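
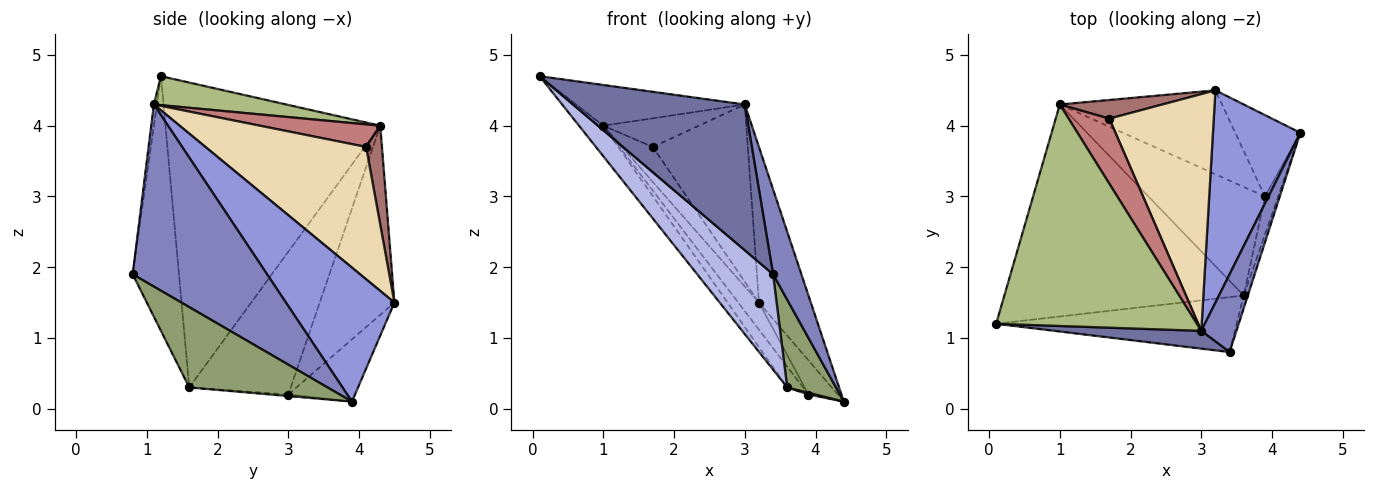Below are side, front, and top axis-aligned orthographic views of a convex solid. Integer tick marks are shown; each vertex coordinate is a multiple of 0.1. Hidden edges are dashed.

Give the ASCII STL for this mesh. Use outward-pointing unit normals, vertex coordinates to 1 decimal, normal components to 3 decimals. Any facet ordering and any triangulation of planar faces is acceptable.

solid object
 facet normal -0.018 -0.992 0.121
  outer loop
   vertex 3.0 1.1 4.3
   vertex 0.1 1.2 4.7
   vertex 3.4 0.8 1.9
  endloop
 endfacet
 facet normal 0.962 -0.202 0.186
  outer loop
   vertex 3.0 1.1 4.3
   vertex 3.4 0.8 1.9
   vertex 4.4 3.9 0.1
  endloop
 endfacet
 facet normal 0.778 0.372 0.507
  outer loop
   vertex 3.0 1.1 4.3
   vertex 4.4 3.9 0.1
   vertex 3.2 4.5 1.5
  endloop
 endfacet
 facet normal -0.467 -0.766 -0.441
  outer loop
   vertex 3.6 1.6 0.3
   vertex 3.4 0.8 1.9
   vertex 0.1 1.2 4.7
  endloop
 endfacet
 facet normal 0.942 -0.332 -0.048
  outer loop
   vertex 3.6 1.6 0.3
   vertex 4.4 3.9 0.1
   vertex 3.4 0.8 1.9
  endloop
 endfacet
 facet normal 0.140 0.179 0.974
  outer loop
   vertex 1.0 4.3 4.0
   vertex 0.1 1.2 4.7
   vertex 3.0 1.1 4.3
  endloop
 endfacet
 facet normal -0.783 0.089 -0.615
  outer loop
   vertex 1.0 4.3 4.0
   vertex 3.6 1.6 0.3
   vertex 0.1 1.2 4.7
  endloop
 endfacet
 facet normal -0.661 0.291 -0.691
  outer loop
   vertex 3.9 3.0 0.2
   vertex 3.2 4.5 1.5
   vertex 4.4 3.9 0.1
  endloop
 endfacet
 facet normal -0.115 -0.046 -0.992
  outer loop
   vertex 3.9 3.0 0.2
   vertex 4.4 3.9 0.1
   vertex 3.6 1.6 0.3
  endloop
 endfacet
 facet normal -0.743 0.206 -0.637
  outer loop
   vertex 3.9 3.0 0.2
   vertex 1.0 4.3 4.0
   vertex 3.2 4.5 1.5
  endloop
 endfacet
 facet normal -0.769 0.120 -0.628
  outer loop
   vertex 3.9 3.0 0.2
   vertex 3.6 1.6 0.3
   vertex 1.0 4.3 4.0
  endloop
 endfacet
 facet normal 0.712 0.421 0.562
  outer loop
   vertex 1.7 4.1 3.7
   vertex 3.0 1.1 4.3
   vertex 3.2 4.5 1.5
  endloop
 endfacet
 facet normal 0.413 0.804 0.428
  outer loop
   vertex 1.7 4.1 3.7
   vertex 3.2 4.5 1.5
   vertex 1.0 4.3 4.0
  endloop
 endfacet
 facet normal 0.452 0.359 0.816
  outer loop
   vertex 1.7 4.1 3.7
   vertex 1.0 4.3 4.0
   vertex 3.0 1.1 4.3
  endloop
 endfacet
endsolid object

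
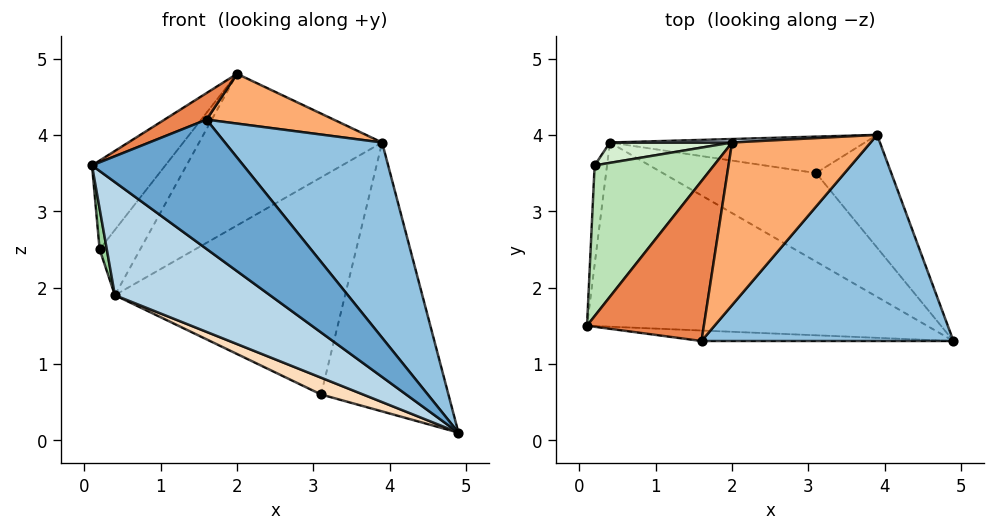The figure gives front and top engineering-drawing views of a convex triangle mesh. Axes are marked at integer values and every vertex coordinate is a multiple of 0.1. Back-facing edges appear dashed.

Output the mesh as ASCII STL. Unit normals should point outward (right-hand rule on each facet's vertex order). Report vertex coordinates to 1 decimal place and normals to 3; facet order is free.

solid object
 facet normal -0.100 -0.992 -0.081
  outer loop
   vertex 1.6 1.3 4.2
   vertex 0.1 1.5 3.6
   vertex 4.9 1.3 0.1
  endloop
 endfacet
 facet normal 0.670 -0.511 0.539
  outer loop
   vertex 1.6 1.3 4.2
   vertex 4.9 1.3 0.1
   vertex 3.9 4.0 3.9
  endloop
 endfacet
 facet normal -0.541 -0.440 -0.717
  outer loop
   vertex 0.4 3.9 1.9
   vertex 4.9 1.3 0.1
   vertex 0.1 1.5 3.6
  endloop
 endfacet
 facet normal -0.042 0.999 0.023
  outer loop
   vertex 2.0 3.9 4.8
   vertex 3.9 4.0 3.9
   vertex 0.4 3.9 1.9
  endloop
 endfacet
 facet normal -0.384 -0.151 0.911
  outer loop
   vertex 2.0 3.9 4.8
   vertex 0.1 1.5 3.6
   vertex 1.6 1.3 4.2
  endloop
 endfacet
 facet normal 0.424 -0.265 0.866
  outer loop
   vertex 2.0 3.9 4.8
   vertex 1.6 1.3 4.2
   vertex 3.9 4.0 3.9
  endloop
 endfacet
 facet normal 0.714 0.646 -0.271
  outer loop
   vertex 3.1 3.5 0.6
   vertex 3.9 4.0 3.9
   vertex 4.9 1.3 0.1
  endloop
 endfacet
 facet normal -0.448 -0.167 -0.879
  outer loop
   vertex 3.1 3.5 0.6
   vertex 4.9 1.3 0.1
   vertex 0.4 3.9 1.9
  endloop
 endfacet
 facet normal 0.066 0.984 -0.165
  outer loop
   vertex 3.1 3.5 0.6
   vertex 0.4 3.9 1.9
   vertex 3.9 4.0 3.9
  endloop
 endfacet
 facet normal -0.911 -0.157 -0.382
  outer loop
   vertex 0.2 3.6 2.5
   vertex 0.4 3.9 1.9
   vertex 0.1 1.5 3.6
  endloop
 endfacet
 facet normal -0.764 0.327 0.555
  outer loop
   vertex 0.2 3.6 2.5
   vertex 0.1 1.5 3.6
   vertex 2.0 3.9 4.8
  endloop
 endfacet
 facet normal -0.475 0.840 0.262
  outer loop
   vertex 0.2 3.6 2.5
   vertex 2.0 3.9 4.8
   vertex 0.4 3.9 1.9
  endloop
 endfacet
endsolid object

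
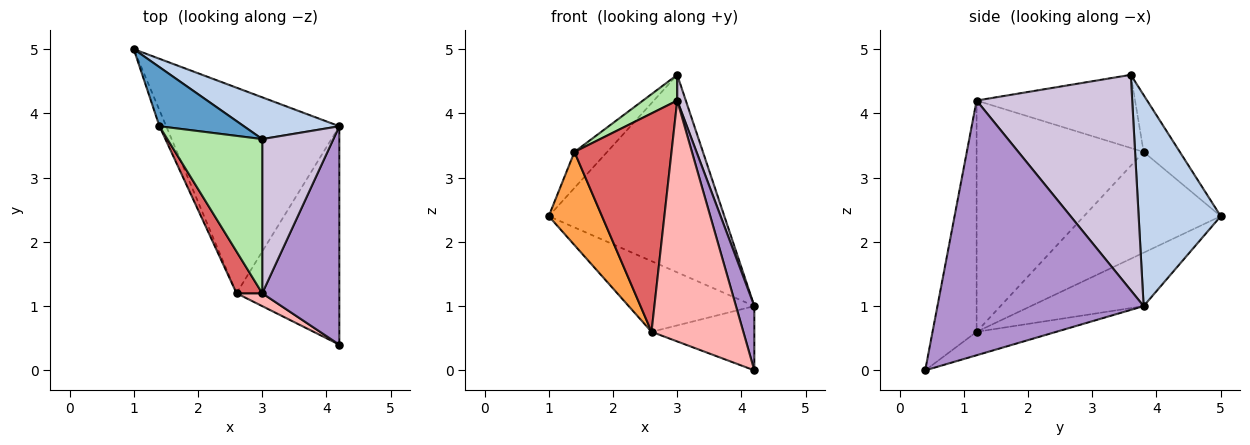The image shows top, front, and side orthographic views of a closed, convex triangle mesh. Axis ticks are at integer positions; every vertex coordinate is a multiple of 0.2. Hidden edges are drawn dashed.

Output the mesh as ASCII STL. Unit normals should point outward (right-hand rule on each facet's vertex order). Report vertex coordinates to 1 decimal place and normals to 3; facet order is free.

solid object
 facet normal -0.499 0.451 0.740
  outer loop
   vertex 1.4 3.8 3.4
   vertex 3.0 3.6 4.6
   vertex 1.0 5.0 2.4
  endloop
 endfacet
 facet normal 0.416 0.890 0.188
  outer loop
   vertex 4.2 3.8 1.0
   vertex 1.0 5.0 2.4
   vertex 3.0 3.6 4.6
  endloop
 endfacet
 facet normal -0.930 -0.362 -0.062
  outer loop
   vertex 2.6 1.2 0.6
   vertex 1.4 3.8 3.4
   vertex 1.0 5.0 2.4
  endloop
 endfacet
 facet normal -0.280 0.312 -0.908
  outer loop
   vertex 2.6 1.2 0.6
   vertex 1.0 5.0 2.4
   vertex 4.2 3.8 1.0
  endloop
 endfacet
 facet normal -0.214 0.276 -0.937
  outer loop
   vertex 2.6 1.2 0.6
   vertex 4.2 3.8 1.0
   vertex 4.2 0.4 0.0
  endloop
 endfacet
 facet normal -0.605 -0.131 0.785
  outer loop
   vertex 3.0 1.2 4.2
   vertex 3.0 3.6 4.6
   vertex 1.4 3.8 3.4
  endloop
 endfacet
 facet normal -0.861 -0.500 0.096
  outer loop
   vertex 3.0 1.2 4.2
   vertex 1.4 3.8 3.4
   vertex 2.6 1.2 0.6
  endloop
 endfacet
 facet normal -0.432 -0.900 0.048
  outer loop
   vertex 3.0 1.2 4.2
   vertex 2.6 1.2 0.6
   vertex 4.2 0.4 0.0
  endloop
 endfacet
 facet normal 0.954 -0.085 0.289
  outer loop
   vertex 3.0 1.2 4.2
   vertex 4.2 0.4 0.0
   vertex 4.2 3.8 1.0
  endloop
 endfacet
 facet normal 0.948 -0.052 0.313
  outer loop
   vertex 3.0 1.2 4.2
   vertex 4.2 3.8 1.0
   vertex 3.0 3.6 4.6
  endloop
 endfacet
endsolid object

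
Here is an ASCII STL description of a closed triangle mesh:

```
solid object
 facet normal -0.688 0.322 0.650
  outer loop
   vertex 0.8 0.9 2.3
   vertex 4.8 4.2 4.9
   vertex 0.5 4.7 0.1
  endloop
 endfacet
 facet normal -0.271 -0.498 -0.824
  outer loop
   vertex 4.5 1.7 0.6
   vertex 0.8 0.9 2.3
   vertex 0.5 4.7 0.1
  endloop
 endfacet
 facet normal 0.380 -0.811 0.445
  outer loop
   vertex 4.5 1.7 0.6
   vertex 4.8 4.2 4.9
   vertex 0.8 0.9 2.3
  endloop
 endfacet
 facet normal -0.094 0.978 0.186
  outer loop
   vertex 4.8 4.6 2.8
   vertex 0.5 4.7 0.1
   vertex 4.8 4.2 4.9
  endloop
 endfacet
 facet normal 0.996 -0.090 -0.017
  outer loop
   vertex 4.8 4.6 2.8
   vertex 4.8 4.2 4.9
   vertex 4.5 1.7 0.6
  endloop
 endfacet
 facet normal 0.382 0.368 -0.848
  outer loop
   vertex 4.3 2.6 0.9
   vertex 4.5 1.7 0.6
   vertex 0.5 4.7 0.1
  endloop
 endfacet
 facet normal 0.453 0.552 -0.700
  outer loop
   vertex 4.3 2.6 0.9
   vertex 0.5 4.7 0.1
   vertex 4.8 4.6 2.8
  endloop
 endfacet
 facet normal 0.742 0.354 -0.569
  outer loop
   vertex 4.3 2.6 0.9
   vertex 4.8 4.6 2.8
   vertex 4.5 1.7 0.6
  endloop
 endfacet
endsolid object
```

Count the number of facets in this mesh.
8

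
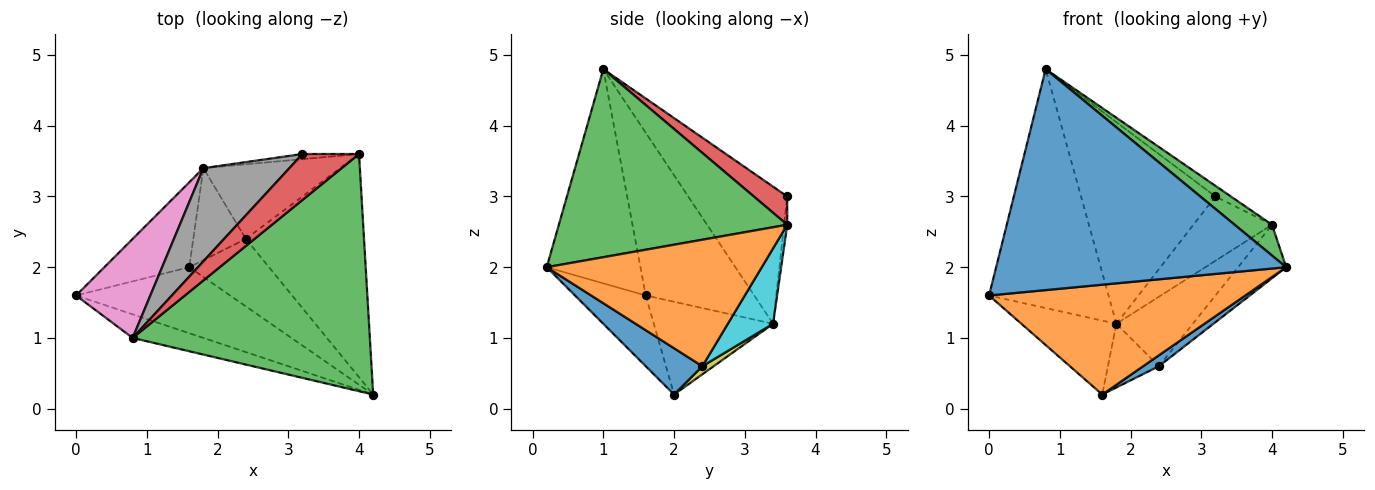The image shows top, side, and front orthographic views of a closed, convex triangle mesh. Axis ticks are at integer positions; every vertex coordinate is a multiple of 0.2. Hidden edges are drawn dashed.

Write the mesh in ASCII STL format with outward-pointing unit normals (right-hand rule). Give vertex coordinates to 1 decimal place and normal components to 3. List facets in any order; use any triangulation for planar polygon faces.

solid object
 facet normal -0.306 -0.947 -0.101
  outer loop
   vertex 0.8 1.0 4.8
   vertex 0.0 1.6 1.6
   vertex 4.2 0.2 2.0
  endloop
 endfacet
 facet normal -0.230 -0.834 -0.501
  outer loop
   vertex 1.6 2.0 0.2
   vertex 4.2 0.2 2.0
   vertex 0.0 1.6 1.6
  endloop
 endfacet
 facet normal 0.618 -0.101 0.780
  outer loop
   vertex 4.0 3.6 2.6
   vertex 0.8 1.0 4.8
   vertex 4.2 0.2 2.0
  endloop
 endfacet
 facet normal 0.438 0.202 0.876
  outer loop
   vertex 4.0 3.6 2.6
   vertex 3.2 3.6 3.0
   vertex 0.8 1.0 4.8
  endloop
 endfacet
 facet normal -0.040 0.996 -0.080
  outer loop
   vertex 1.8 3.4 1.2
   vertex 3.2 3.6 3.0
   vertex 4.0 3.6 2.6
  endloop
 endfacet
 facet normal -0.636 0.507 -0.582
  outer loop
   vertex 1.8 3.4 1.2
   vertex 1.6 2.0 0.2
   vertex 0.0 1.6 1.6
  endloop
 endfacet
 facet normal -0.643 0.708 0.293
  outer loop
   vertex 1.8 3.4 1.2
   vertex 0.0 1.6 1.6
   vertex 0.8 1.0 4.8
  endloop
 endfacet
 facet normal -0.556 0.755 0.349
  outer loop
   vertex 1.8 3.4 1.2
   vertex 0.8 1.0 4.8
   vertex 3.2 3.6 3.0
  endloop
 endfacet
 facet normal 0.125 0.565 -0.816
  outer loop
   vertex 2.4 2.4 0.6
   vertex 1.6 2.0 0.2
   vertex 1.8 3.4 1.2
  endloop
 endfacet
 facet normal 0.374 0.632 -0.679
  outer loop
   vertex 2.4 2.4 0.6
   vertex 1.8 3.4 1.2
   vertex 4.0 3.6 2.6
  endloop
 endfacet
 facet normal 0.497 -0.138 -0.856
  outer loop
   vertex 2.4 2.4 0.6
   vertex 4.2 0.2 2.0
   vertex 1.6 2.0 0.2
  endloop
 endfacet
 facet normal 0.721 0.161 -0.674
  outer loop
   vertex 2.4 2.4 0.6
   vertex 4.0 3.6 2.6
   vertex 4.2 0.2 2.0
  endloop
 endfacet
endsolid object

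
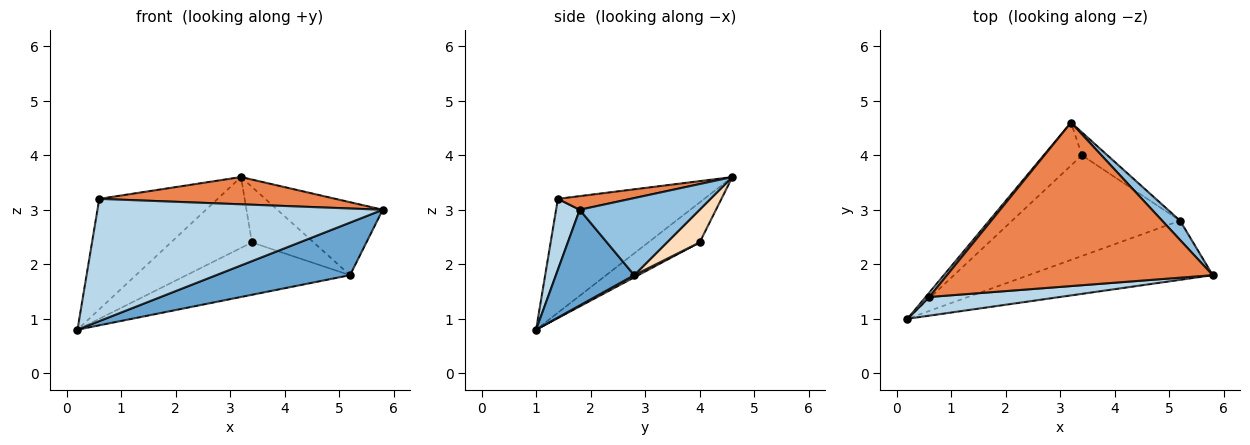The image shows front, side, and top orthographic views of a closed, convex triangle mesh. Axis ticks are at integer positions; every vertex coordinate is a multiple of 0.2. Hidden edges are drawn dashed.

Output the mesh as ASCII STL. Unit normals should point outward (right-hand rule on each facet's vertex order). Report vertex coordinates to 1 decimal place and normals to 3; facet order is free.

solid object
 facet normal 0.362 -0.619 -0.697
  outer loop
   vertex 5.2 2.8 1.8
   vertex 5.8 1.8 3.0
   vertex 0.2 1.0 0.8
  endloop
 endfacet
 facet normal 0.740 0.650 0.172
  outer loop
   vertex 5.2 2.8 1.8
   vertex 3.2 4.6 3.6
   vertex 5.8 1.8 3.0
  endloop
 endfacet
 facet normal 0.082 -0.985 0.151
  outer loop
   vertex 0.6 1.4 3.2
   vertex 0.2 1.0 0.8
   vertex 5.8 1.8 3.0
  endloop
 endfacet
 facet normal -0.777 0.629 0.025
  outer loop
   vertex 0.6 1.4 3.2
   vertex 3.2 4.6 3.6
   vertex 0.2 1.0 0.8
  endloop
 endfacet
 facet normal 0.051 -0.164 0.985
  outer loop
   vertex 0.6 1.4 3.2
   vertex 5.8 1.8 3.0
   vertex 3.2 4.6 3.6
  endloop
 endfacet
 facet normal -0.477 0.752 -0.455
  outer loop
   vertex 3.4 4.0 2.4
   vertex 0.2 1.0 0.8
   vertex 3.2 4.6 3.6
  endloop
 endfacet
 facet normal 0.012 0.461 -0.887
  outer loop
   vertex 3.4 4.0 2.4
   vertex 5.2 2.8 1.8
   vertex 0.2 1.0 0.8
  endloop
 endfacet
 facet normal 0.440 0.831 -0.342
  outer loop
   vertex 3.4 4.0 2.4
   vertex 3.2 4.6 3.6
   vertex 5.2 2.8 1.8
  endloop
 endfacet
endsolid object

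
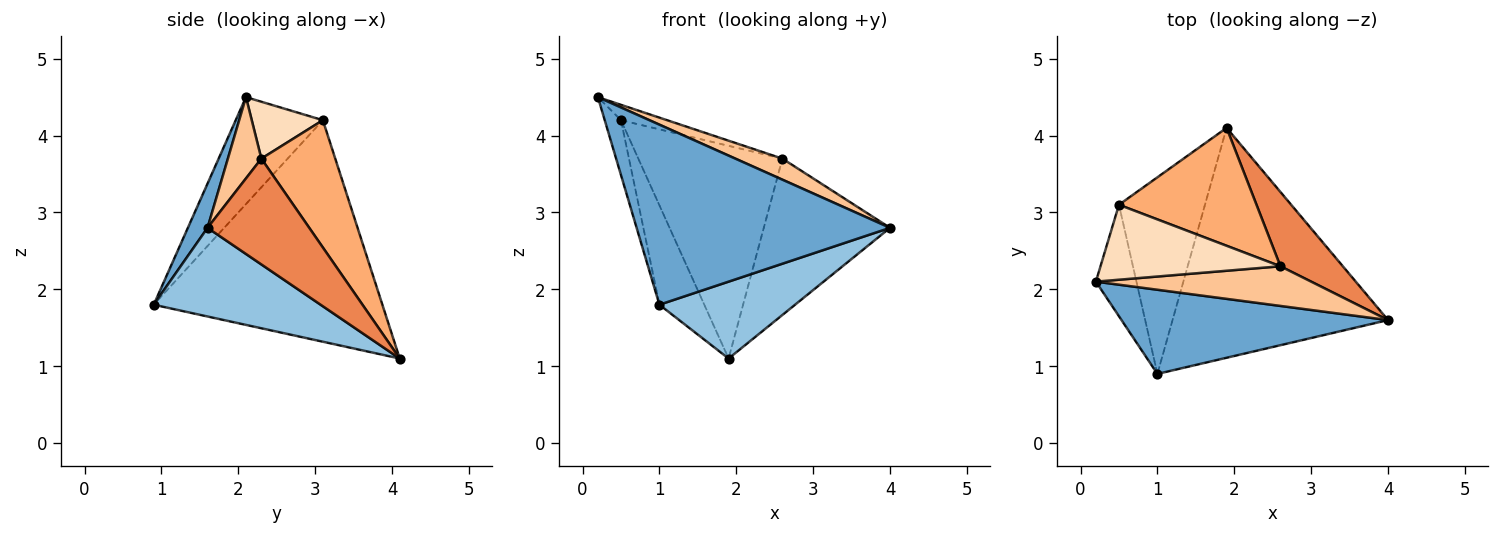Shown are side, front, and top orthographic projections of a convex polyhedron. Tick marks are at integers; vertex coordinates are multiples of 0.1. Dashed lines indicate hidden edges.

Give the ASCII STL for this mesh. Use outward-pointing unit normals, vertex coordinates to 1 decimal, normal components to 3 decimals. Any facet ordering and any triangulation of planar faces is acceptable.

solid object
 facet normal 0.070 -0.904 0.422
  outer loop
   vertex 1.0 0.9 1.8
   vertex 4.0 1.6 2.8
   vertex 0.2 2.1 4.5
  endloop
 endfacet
 facet normal 0.363 -0.295 -0.884
  outer loop
   vertex 1.0 0.9 1.8
   vertex 1.9 4.1 1.1
   vertex 4.0 1.6 2.8
  endloop
 endfacet
 facet normal -0.921 0.172 -0.349
  outer loop
   vertex 0.5 3.1 4.2
   vertex 1.0 0.9 1.8
   vertex 0.2 2.1 4.5
  endloop
 endfacet
 facet normal -0.917 0.180 -0.356
  outer loop
   vertex 0.5 3.1 4.2
   vertex 1.9 4.1 1.1
   vertex 1.0 0.9 1.8
  endloop
 endfacet
 facet normal 0.588 0.730 0.347
  outer loop
   vertex 2.6 2.3 3.7
   vertex 4.0 1.6 2.8
   vertex 1.9 4.1 1.1
  endloop
 endfacet
 facet normal 0.409 0.798 0.442
  outer loop
   vertex 2.6 2.3 3.7
   vertex 1.9 4.1 1.1
   vertex 0.5 3.1 4.2
  endloop
 endfacet
 facet normal 0.316 -0.445 0.838
  outer loop
   vertex 2.6 2.3 3.7
   vertex 0.2 2.1 4.5
   vertex 4.0 1.6 2.8
  endloop
 endfacet
 facet normal 0.296 0.192 0.936
  outer loop
   vertex 2.6 2.3 3.7
   vertex 0.5 3.1 4.2
   vertex 0.2 2.1 4.5
  endloop
 endfacet
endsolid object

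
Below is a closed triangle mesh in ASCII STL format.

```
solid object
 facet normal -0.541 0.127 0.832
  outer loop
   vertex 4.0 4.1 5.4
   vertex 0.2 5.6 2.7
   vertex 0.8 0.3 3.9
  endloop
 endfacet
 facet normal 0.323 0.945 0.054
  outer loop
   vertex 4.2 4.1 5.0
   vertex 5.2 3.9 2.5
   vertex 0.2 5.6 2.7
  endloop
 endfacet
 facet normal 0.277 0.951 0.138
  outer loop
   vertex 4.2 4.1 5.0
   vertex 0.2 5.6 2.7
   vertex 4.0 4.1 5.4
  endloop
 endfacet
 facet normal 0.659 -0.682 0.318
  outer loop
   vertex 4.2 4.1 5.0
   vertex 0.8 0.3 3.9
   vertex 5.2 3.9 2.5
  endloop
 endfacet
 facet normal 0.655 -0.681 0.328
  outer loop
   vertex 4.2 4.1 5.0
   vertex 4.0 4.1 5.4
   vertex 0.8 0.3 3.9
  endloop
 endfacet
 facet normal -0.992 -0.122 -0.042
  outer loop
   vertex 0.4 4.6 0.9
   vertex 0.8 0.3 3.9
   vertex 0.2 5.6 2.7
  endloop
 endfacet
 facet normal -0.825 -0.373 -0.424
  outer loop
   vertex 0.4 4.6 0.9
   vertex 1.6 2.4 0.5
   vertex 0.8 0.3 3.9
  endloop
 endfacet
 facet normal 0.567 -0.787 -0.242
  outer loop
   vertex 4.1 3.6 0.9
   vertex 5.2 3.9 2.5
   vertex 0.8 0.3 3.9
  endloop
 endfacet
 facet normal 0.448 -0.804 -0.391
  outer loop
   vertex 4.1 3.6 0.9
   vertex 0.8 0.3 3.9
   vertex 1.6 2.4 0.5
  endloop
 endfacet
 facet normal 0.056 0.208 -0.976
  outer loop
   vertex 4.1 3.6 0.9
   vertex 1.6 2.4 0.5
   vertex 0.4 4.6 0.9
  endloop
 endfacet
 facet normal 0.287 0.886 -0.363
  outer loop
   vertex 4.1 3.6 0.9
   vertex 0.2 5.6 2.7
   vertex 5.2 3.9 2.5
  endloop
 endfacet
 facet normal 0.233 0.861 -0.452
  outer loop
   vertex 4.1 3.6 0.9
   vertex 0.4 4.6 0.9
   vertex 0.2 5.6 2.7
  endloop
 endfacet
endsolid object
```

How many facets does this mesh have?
12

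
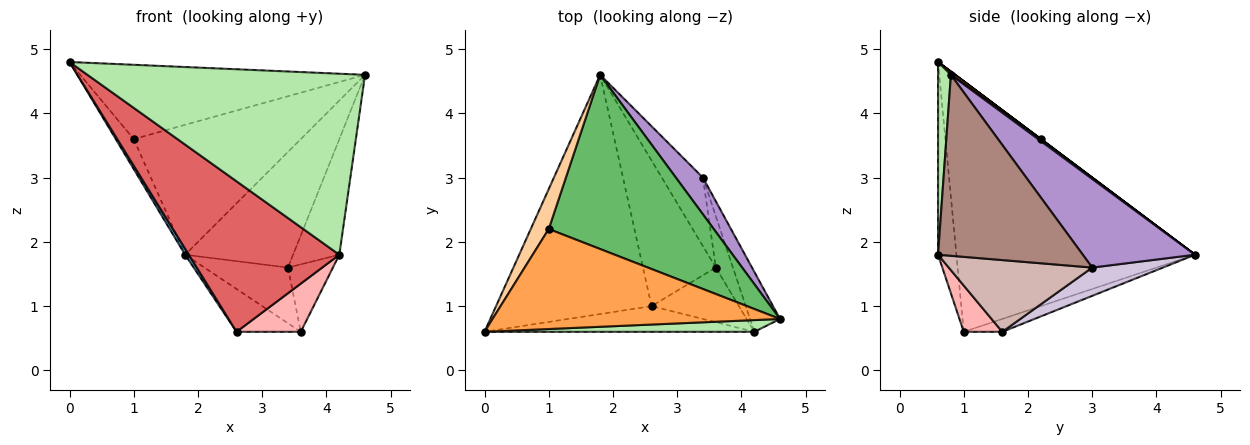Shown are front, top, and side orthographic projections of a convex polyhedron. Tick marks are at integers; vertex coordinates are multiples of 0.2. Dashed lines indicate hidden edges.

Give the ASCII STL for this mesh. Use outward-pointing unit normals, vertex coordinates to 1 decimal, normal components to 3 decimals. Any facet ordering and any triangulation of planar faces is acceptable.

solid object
 facet normal -0.850 -0.013 -0.527
  outer loop
   vertex 2.6 1.0 0.6
   vertex 0.0 0.6 4.8
   vertex 1.8 4.6 1.8
  endloop
 endfacet
 facet normal -0.167 0.278 -0.946
  outer loop
   vertex 3.6 1.6 0.6
   vertex 2.6 1.0 0.6
   vertex 1.8 4.6 1.8
  endloop
 endfacet
 facet normal 0.009 0.596 0.803
  outer loop
   vertex 1.0 2.2 3.6
   vertex 0.0 0.6 4.8
   vertex 4.6 0.8 4.6
  endloop
 endfacet
 facet normal 0.000 0.600 0.800
  outer loop
   vertex 1.0 2.2 3.6
   vertex 1.8 4.6 1.8
   vertex 0.0 0.6 4.8
  endloop
 endfacet
 facet normal 0.010 0.598 0.802
  outer loop
   vertex 1.0 2.2 3.6
   vertex 4.6 0.8 4.6
   vertex 1.8 4.6 1.8
  endloop
 endfacet
 facet normal 0.046 -0.997 0.065
  outer loop
   vertex 4.2 0.6 1.8
   vertex 4.6 0.8 4.6
   vertex 0.0 0.6 4.8
  endloop
 endfacet
 facet normal -0.119 -0.979 -0.167
  outer loop
   vertex 4.2 0.6 1.8
   vertex 0.0 0.6 4.8
   vertex 2.6 1.0 0.6
  endloop
 endfacet
 facet normal 0.369 -0.615 -0.697
  outer loop
   vertex 4.2 0.6 1.8
   vertex 2.6 1.0 0.6
   vertex 3.6 1.6 0.6
  endloop
 endfacet
 facet normal 0.704 0.677 0.215
  outer loop
   vertex 3.4 3.0 1.6
   vertex 1.8 4.6 1.8
   vertex 4.6 0.8 4.6
  endloop
 endfacet
 facet normal 0.471 0.556 -0.685
  outer loop
   vertex 3.4 3.0 1.6
   vertex 3.6 1.6 0.6
   vertex 1.8 4.6 1.8
  endloop
 endfacet
 facet normal 0.941 0.301 -0.156
  outer loop
   vertex 3.4 3.0 1.6
   vertex 4.6 0.8 4.6
   vertex 4.2 0.6 1.8
  endloop
 endfacet
 facet normal 0.930 0.292 -0.222
  outer loop
   vertex 3.4 3.0 1.6
   vertex 4.2 0.6 1.8
   vertex 3.6 1.6 0.6
  endloop
 endfacet
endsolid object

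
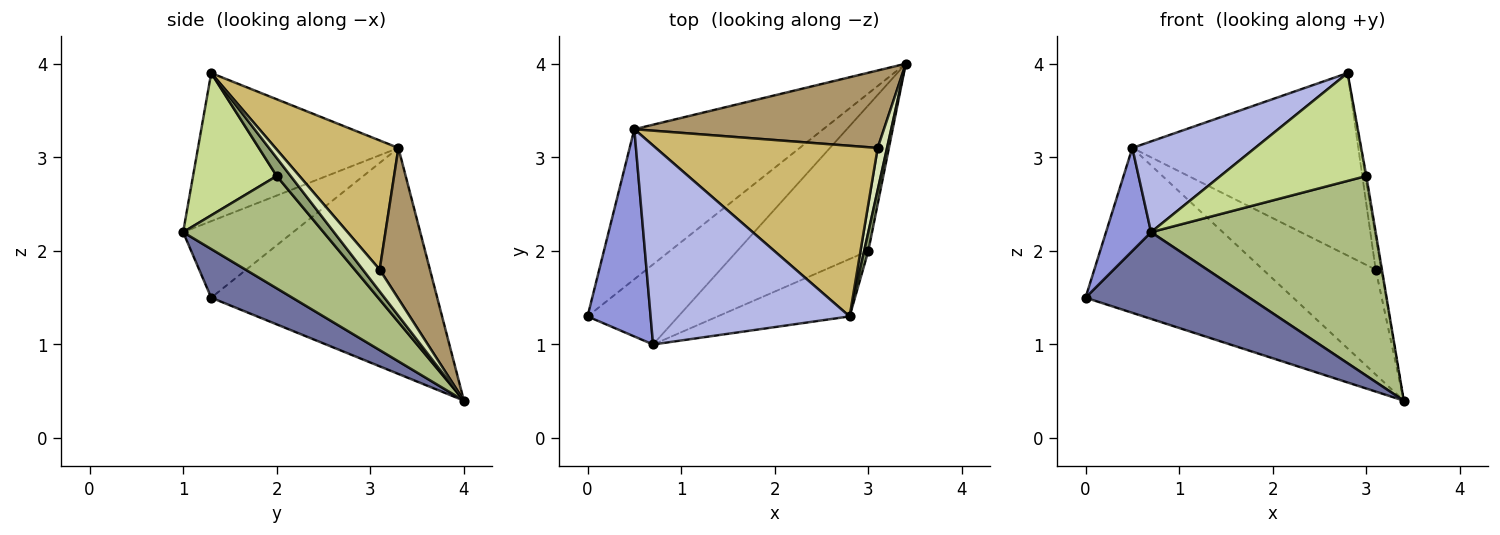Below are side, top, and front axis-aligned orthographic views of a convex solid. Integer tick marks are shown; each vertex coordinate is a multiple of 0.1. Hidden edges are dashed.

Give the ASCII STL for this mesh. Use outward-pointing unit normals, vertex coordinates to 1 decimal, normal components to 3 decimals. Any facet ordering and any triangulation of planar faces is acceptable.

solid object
 facet normal 0.342 -0.690 -0.638
  outer loop
   vertex 0.7 1.0 2.2
   vertex 0.0 1.3 1.5
   vertex 3.4 4.0 0.4
  endloop
 endfacet
 facet normal -0.627 0.576 -0.524
  outer loop
   vertex 0.5 3.3 3.1
   vertex 3.4 4.0 0.4
   vertex 0.0 1.3 1.5
  endloop
 endfacet
 facet normal -0.736 -0.301 0.607
  outer loop
   vertex 0.5 3.3 3.1
   vertex 0.0 1.3 1.5
   vertex 0.7 1.0 2.2
  endloop
 endfacet
 facet normal -0.561 -0.344 0.753
  outer loop
   vertex 0.5 3.3 3.1
   vertex 0.7 1.0 2.2
   vertex 2.8 1.3 3.9
  endloop
 endfacet
 facet normal 0.972 0.075 0.224
  outer loop
   vertex 3.0 2.0 2.8
   vertex 3.4 4.0 0.4
   vertex 2.8 1.3 3.9
  endloop
 endfacet
 facet normal 0.451 -0.721 -0.526
  outer loop
   vertex 3.0 2.0 2.8
   vertex 0.7 1.0 2.2
   vertex 3.4 4.0 0.4
  endloop
 endfacet
 facet normal 0.452 -0.788 -0.419
  outer loop
   vertex 3.0 2.0 2.8
   vertex 2.8 1.3 3.9
   vertex 0.7 1.0 2.2
  endloop
 endfacet
 facet normal 0.879 0.293 0.377
  outer loop
   vertex 3.1 3.1 1.8
   vertex 2.8 1.3 3.9
   vertex 3.4 4.0 0.4
  endloop
 endfacet
 facet normal 0.338 0.757 0.559
  outer loop
   vertex 3.1 3.1 1.8
   vertex 3.4 4.0 0.4
   vertex 0.5 3.3 3.1
  endloop
 endfacet
 facet normal 0.370 0.679 0.635
  outer loop
   vertex 3.1 3.1 1.8
   vertex 0.5 3.3 3.1
   vertex 2.8 1.3 3.9
  endloop
 endfacet
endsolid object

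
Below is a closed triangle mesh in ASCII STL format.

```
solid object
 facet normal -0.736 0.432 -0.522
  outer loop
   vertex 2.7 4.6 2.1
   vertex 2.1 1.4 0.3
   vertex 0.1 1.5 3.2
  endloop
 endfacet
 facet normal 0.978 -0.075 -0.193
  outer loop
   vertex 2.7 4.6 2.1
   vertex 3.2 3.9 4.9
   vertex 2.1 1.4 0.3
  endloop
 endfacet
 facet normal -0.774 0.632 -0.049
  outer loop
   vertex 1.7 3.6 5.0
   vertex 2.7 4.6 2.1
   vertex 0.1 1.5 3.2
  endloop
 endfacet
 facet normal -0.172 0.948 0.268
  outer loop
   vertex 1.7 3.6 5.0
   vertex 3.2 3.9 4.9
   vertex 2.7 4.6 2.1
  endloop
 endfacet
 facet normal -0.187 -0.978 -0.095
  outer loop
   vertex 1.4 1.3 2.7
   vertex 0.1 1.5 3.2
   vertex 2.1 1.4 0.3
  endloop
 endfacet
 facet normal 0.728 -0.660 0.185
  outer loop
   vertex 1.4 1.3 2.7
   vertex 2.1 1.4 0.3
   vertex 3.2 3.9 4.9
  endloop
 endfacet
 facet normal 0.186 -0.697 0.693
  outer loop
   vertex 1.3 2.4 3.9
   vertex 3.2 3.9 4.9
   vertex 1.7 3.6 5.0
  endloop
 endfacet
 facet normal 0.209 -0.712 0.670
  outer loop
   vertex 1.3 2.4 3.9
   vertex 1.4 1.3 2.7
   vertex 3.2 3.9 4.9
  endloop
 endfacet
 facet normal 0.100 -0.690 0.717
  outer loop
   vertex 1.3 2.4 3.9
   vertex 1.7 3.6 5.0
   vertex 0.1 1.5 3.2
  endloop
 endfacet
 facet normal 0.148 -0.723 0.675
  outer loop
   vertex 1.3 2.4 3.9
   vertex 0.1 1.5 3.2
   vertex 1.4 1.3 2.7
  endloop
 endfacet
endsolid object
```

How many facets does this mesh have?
10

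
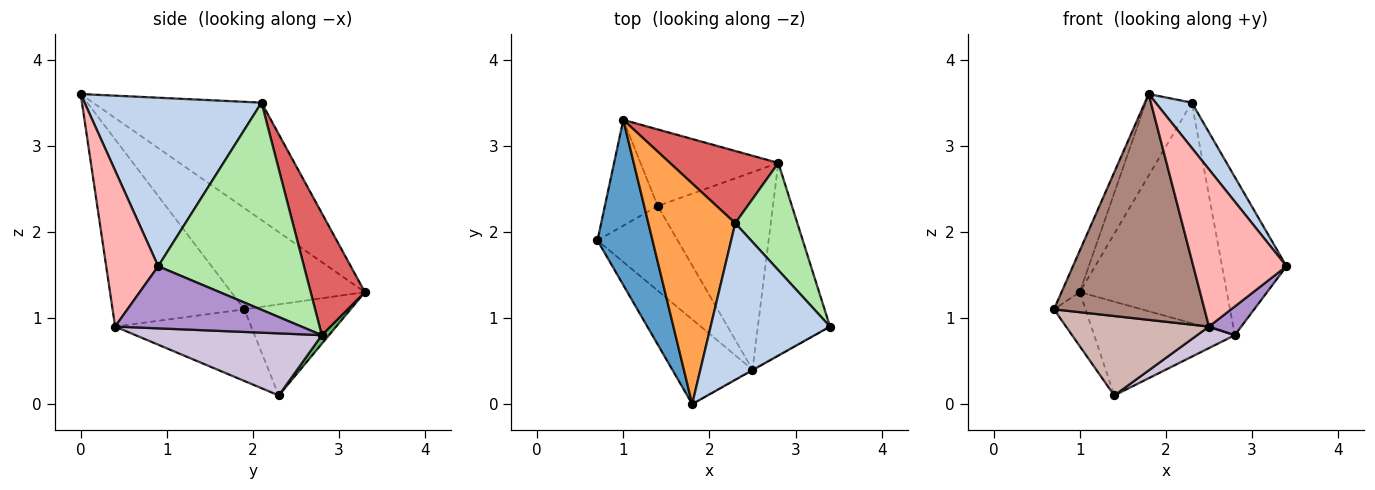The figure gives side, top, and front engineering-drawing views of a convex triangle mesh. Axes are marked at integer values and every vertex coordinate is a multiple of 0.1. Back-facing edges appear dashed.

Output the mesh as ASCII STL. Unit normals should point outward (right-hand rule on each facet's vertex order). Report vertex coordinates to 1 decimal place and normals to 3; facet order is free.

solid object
 facet normal -0.872 0.119 0.474
  outer loop
   vertex 1.8 0.0 3.6
   vertex 1.0 3.3 1.3
   vertex 0.7 1.9 1.1
  endloop
 endfacet
 facet normal 0.805 -0.165 0.570
  outer loop
   vertex 2.3 2.1 3.5
   vertex 1.8 0.0 3.6
   vertex 3.4 0.9 1.6
  endloop
 endfacet
 facet normal -0.785 0.215 0.581
  outer loop
   vertex 2.3 2.1 3.5
   vertex 1.0 3.3 1.3
   vertex 1.8 0.0 3.6
  endloop
 endfacet
 facet normal -0.837 0.249 -0.487
  outer loop
   vertex 1.4 2.3 0.1
   vertex 0.7 1.9 1.1
   vertex 1.0 3.3 1.3
  endloop
 endfacet
 facet normal 0.039 0.774 -0.632
  outer loop
   vertex 2.8 2.8 0.8
   vertex 1.4 2.3 0.1
   vertex 1.0 3.3 1.3
  endloop
 endfacet
 facet normal 0.882 0.390 0.264
  outer loop
   vertex 2.8 2.8 0.8
   vertex 2.3 2.1 3.5
   vertex 3.4 0.9 1.6
  endloop
 endfacet
 facet normal 0.331 0.897 0.294
  outer loop
   vertex 2.8 2.8 0.8
   vertex 1.0 3.3 1.3
   vertex 2.3 2.1 3.5
  endloop
 endfacet
 facet normal 0.487 -0.873 -0.003
  outer loop
   vertex 2.5 0.4 0.9
   vertex 3.4 0.9 1.6
   vertex 1.8 0.0 3.6
  endloop
 endfacet
 facet normal 0.648 -0.112 -0.753
  outer loop
   vertex 2.5 0.4 0.9
   vertex 2.8 2.8 0.8
   vertex 3.4 0.9 1.6
  endloop
 endfacet
 facet normal 0.472 -0.096 -0.876
  outer loop
   vertex 2.5 0.4 0.9
   vertex 1.4 2.3 0.1
   vertex 2.8 2.8 0.8
  endloop
 endfacet
 facet normal -0.634 -0.724 -0.272
  outer loop
   vertex 2.5 0.4 0.9
   vertex 1.8 0.0 3.6
   vertex 0.7 1.9 1.1
  endloop
 endfacet
 facet normal -0.546 -0.573 -0.611
  outer loop
   vertex 2.5 0.4 0.9
   vertex 0.7 1.9 1.1
   vertex 1.4 2.3 0.1
  endloop
 endfacet
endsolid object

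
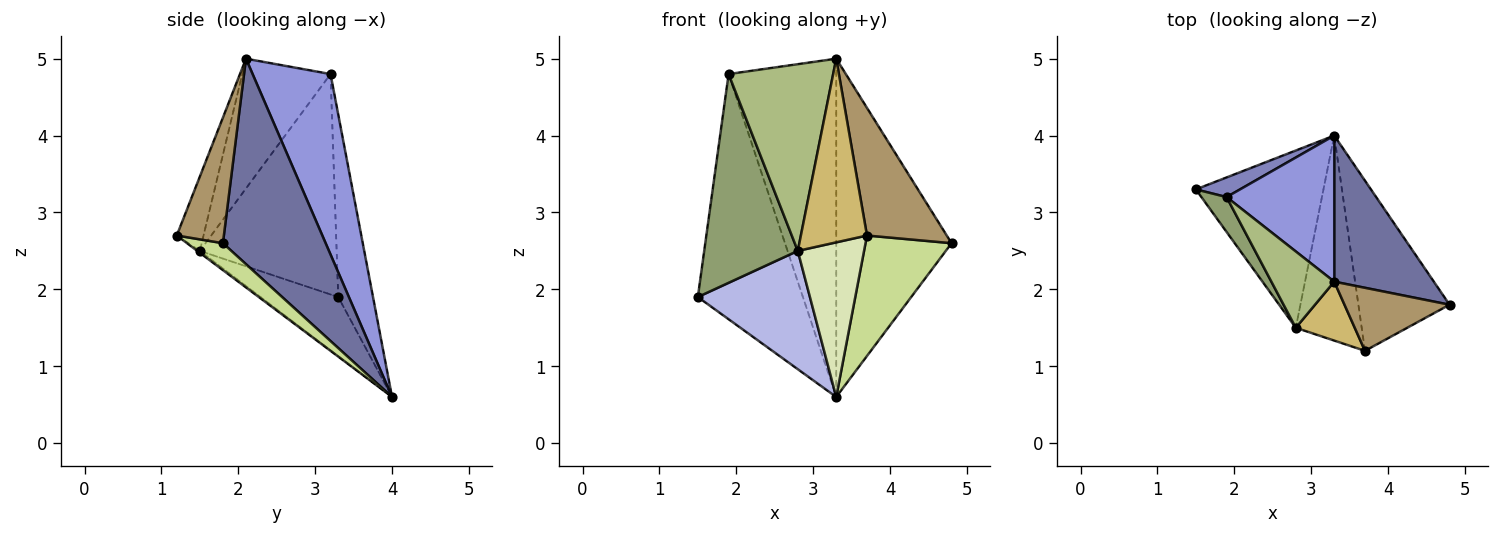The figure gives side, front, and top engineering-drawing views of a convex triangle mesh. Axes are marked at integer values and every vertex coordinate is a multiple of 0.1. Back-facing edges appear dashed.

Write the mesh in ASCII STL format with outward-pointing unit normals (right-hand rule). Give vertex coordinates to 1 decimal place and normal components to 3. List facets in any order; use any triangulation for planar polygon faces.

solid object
 facet normal 0.633 0.711 0.307
  outer loop
   vertex 3.3 2.1 5.0
   vertex 4.8 1.8 2.6
   vertex 3.3 4.0 0.6
  endloop
 endfacet
 facet normal -0.313 0.947 0.076
  outer loop
   vertex 1.9 3.2 4.8
   vertex 3.3 4.0 0.6
   vertex 1.5 3.3 1.9
  endloop
 endfacet
 facet normal 0.554 0.765 0.330
  outer loop
   vertex 1.9 3.2 4.8
   vertex 3.3 2.1 5.0
   vertex 3.3 4.0 0.6
  endloop
 endfacet
 facet normal -0.359 -0.518 -0.776
  outer loop
   vertex 2.8 1.5 2.5
   vertex 1.5 3.3 1.9
   vertex 3.3 4.0 0.6
  endloop
 endfacet
 facet normal -0.822 -0.562 0.094
  outer loop
   vertex 2.8 1.5 2.5
   vertex 1.9 3.2 4.8
   vertex 1.5 3.3 1.9
  endloop
 endfacet
 facet normal -0.616 -0.729 0.298
  outer loop
   vertex 2.8 1.5 2.5
   vertex 3.3 2.1 5.0
   vertex 1.9 3.2 4.8
  endloop
 endfacet
 facet normal 0.234 -0.562 -0.794
  outer loop
   vertex 3.7 1.2 2.7
   vertex 3.3 4.0 0.6
   vertex 4.8 1.8 2.6
  endloop
 endfacet
 facet normal -0.023 -0.602 -0.798
  outer loop
   vertex 3.7 1.2 2.7
   vertex 2.8 1.5 2.5
   vertex 3.3 4.0 0.6
  endloop
 endfacet
 facet normal 0.468 -0.792 0.391
  outer loop
   vertex 3.7 1.2 2.7
   vertex 4.8 1.8 2.6
   vertex 3.3 2.1 5.0
  endloop
 endfacet
 facet normal -0.360 -0.888 0.285
  outer loop
   vertex 3.7 1.2 2.7
   vertex 3.3 2.1 5.0
   vertex 2.8 1.5 2.5
  endloop
 endfacet
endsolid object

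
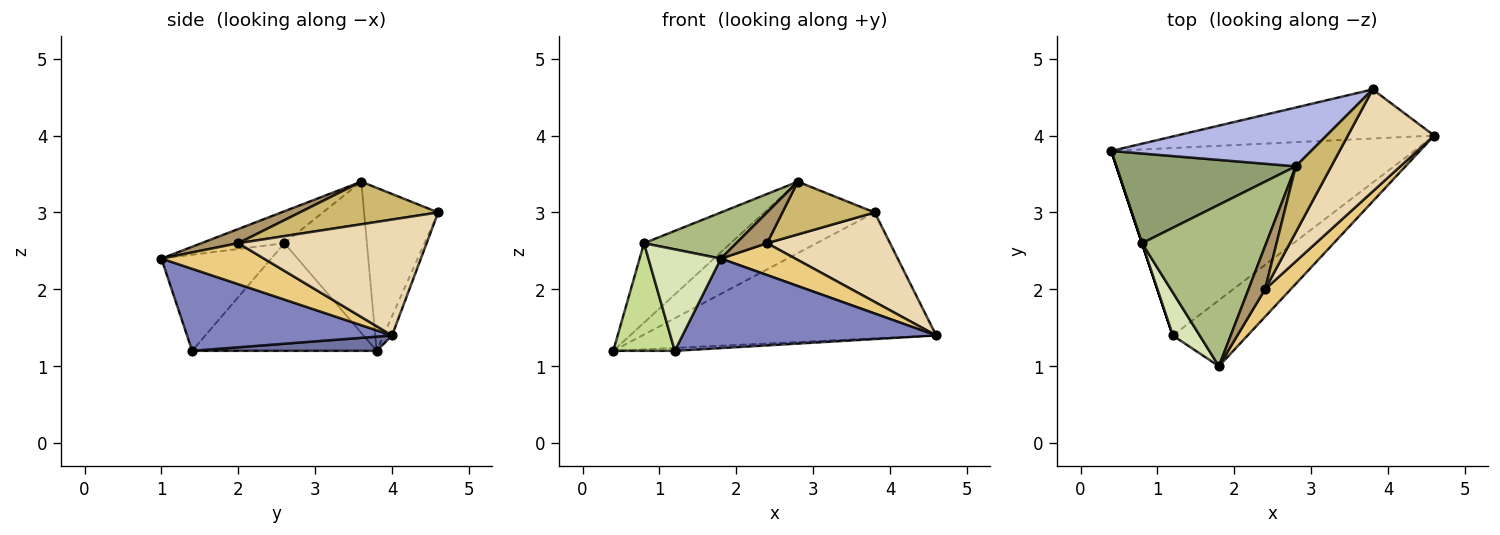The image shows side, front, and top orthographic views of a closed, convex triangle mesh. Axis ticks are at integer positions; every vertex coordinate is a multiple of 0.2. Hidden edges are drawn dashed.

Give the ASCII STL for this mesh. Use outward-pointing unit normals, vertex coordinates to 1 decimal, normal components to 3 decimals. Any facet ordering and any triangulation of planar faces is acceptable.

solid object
 facet normal 0.047 0.016 -0.999
  outer loop
   vertex 1.2 1.4 1.2
   vertex 0.4 3.8 1.2
   vertex 4.6 4.0 1.4
  endloop
 endfacet
 facet normal 0.545 -0.675 -0.498
  outer loop
   vertex 1.2 1.4 1.2
   vertex 4.6 4.0 1.4
   vertex 1.8 1.0 2.4
  endloop
 endfacet
 facet normal -0.027 0.931 -0.363
  outer loop
   vertex 3.8 4.6 3.0
   vertex 4.6 4.0 1.4
   vertex 0.4 3.8 1.2
  endloop
 endfacet
 facet normal -0.460 0.686 0.564
  outer loop
   vertex 3.8 4.6 3.0
   vertex 0.4 3.8 1.2
   vertex 2.8 3.6 3.4
  endloop
 endfacet
 facet normal -0.534 0.561 0.633
  outer loop
   vertex 0.8 2.6 2.6
   vertex 2.8 3.6 3.4
   vertex 0.4 3.8 1.2
  endloop
 endfacet
 facet normal -0.240 -0.267 0.933
  outer loop
   vertex 0.8 2.6 2.6
   vertex 1.8 1.0 2.4
   vertex 2.8 3.6 3.4
  endloop
 endfacet
 facet normal -0.949 -0.316 0.000
  outer loop
   vertex 0.8 2.6 2.6
   vertex 0.4 3.8 1.2
   vertex 1.2 1.4 1.2
  endloop
 endfacet
 facet normal -0.813 -0.536 0.228
  outer loop
   vertex 0.8 2.6 2.6
   vertex 1.2 1.4 1.2
   vertex 1.8 1.0 2.4
  endloop
 endfacet
 facet normal 0.572 -0.477 0.667
  outer loop
   vertex 2.4 2.0 2.6
   vertex 2.8 3.6 3.4
   vertex 1.8 1.0 2.4
  endloop
 endfacet
 facet normal 0.684 -0.456 0.570
  outer loop
   vertex 2.4 2.0 2.6
   vertex 3.8 4.6 3.0
   vertex 2.8 3.6 3.4
  endloop
 endfacet
 facet normal 0.722 -0.524 0.451
  outer loop
   vertex 2.4 2.0 2.6
   vertex 1.8 1.0 2.4
   vertex 4.6 4.0 1.4
  endloop
 endfacet
 facet normal 0.710 -0.464 0.529
  outer loop
   vertex 2.4 2.0 2.6
   vertex 4.6 4.0 1.4
   vertex 3.8 4.6 3.0
  endloop
 endfacet
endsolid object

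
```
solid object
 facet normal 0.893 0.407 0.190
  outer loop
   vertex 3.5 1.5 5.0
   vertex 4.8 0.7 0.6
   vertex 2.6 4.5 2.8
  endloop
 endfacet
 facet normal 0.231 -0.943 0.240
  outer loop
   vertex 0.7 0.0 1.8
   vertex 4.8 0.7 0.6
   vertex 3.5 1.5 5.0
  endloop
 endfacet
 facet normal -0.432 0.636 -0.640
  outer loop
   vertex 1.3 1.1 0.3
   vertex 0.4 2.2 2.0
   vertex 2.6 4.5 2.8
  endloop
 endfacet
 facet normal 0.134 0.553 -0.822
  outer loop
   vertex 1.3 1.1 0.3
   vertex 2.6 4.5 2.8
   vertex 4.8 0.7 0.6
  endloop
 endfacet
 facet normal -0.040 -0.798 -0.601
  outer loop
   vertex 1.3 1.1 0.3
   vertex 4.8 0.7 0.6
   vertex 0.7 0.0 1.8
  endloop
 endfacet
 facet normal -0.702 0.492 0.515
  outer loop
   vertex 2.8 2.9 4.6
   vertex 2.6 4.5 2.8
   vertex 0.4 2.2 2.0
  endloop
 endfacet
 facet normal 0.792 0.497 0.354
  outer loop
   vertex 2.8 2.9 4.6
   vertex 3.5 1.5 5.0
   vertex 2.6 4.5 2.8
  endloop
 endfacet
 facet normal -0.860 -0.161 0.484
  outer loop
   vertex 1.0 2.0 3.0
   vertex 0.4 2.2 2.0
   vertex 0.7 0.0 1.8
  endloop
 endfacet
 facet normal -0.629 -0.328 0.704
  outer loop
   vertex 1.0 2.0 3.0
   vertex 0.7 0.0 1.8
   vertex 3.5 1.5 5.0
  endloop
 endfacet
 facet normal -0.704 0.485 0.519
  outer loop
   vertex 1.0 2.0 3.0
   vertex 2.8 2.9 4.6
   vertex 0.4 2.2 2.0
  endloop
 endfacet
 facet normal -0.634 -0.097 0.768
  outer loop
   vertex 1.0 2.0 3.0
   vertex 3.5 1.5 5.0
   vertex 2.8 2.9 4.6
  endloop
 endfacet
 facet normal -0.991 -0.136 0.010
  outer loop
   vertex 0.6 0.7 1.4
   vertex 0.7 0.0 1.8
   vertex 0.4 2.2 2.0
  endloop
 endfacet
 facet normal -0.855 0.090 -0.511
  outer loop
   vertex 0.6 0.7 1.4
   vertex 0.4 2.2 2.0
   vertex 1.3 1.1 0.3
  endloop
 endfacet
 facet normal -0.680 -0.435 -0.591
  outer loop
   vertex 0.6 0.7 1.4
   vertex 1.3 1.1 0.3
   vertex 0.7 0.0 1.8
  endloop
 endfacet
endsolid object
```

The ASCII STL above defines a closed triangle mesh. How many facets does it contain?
14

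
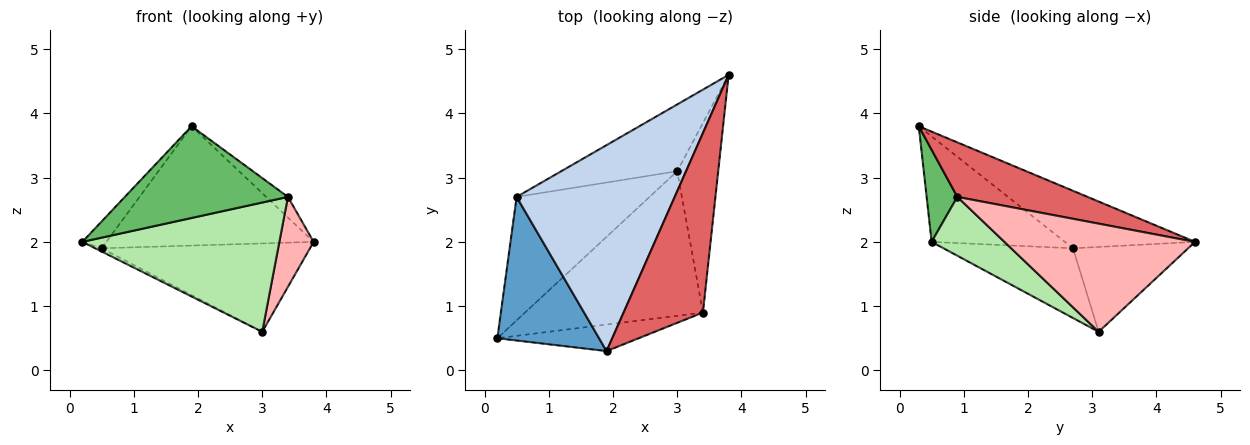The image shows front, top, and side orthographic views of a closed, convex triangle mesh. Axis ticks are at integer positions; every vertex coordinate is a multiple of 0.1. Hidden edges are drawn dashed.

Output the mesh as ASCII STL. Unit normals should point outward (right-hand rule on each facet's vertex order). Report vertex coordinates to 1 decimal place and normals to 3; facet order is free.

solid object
 facet normal -0.714 0.129 0.688
  outer loop
   vertex 0.5 2.7 1.9
   vertex 0.2 0.5 2.0
   vertex 1.9 0.3 3.8
  endloop
 endfacet
 facet normal -0.300 0.478 0.825
  outer loop
   vertex 0.5 2.7 1.9
   vertex 1.9 0.3 3.8
   vertex 3.8 4.6 2.0
  endloop
 endfacet
 facet normal -0.464 0.023 -0.885
  outer loop
   vertex 0.5 2.7 1.9
   vertex 3.0 3.1 0.6
   vertex 0.2 0.5 2.0
  endloop
 endfacet
 facet normal -0.404 0.730 -0.552
  outer loop
   vertex 0.5 2.7 1.9
   vertex 3.8 4.6 2.0
   vertex 3.0 3.1 0.6
  endloop
 endfacet
 facet normal 0.178 -0.945 -0.273
  outer loop
   vertex 3.4 0.9 2.7
   vertex 1.9 0.3 3.8
   vertex 0.2 0.5 2.0
  endloop
 endfacet
 facet normal 0.239 -0.647 -0.724
  outer loop
   vertex 3.4 0.9 2.7
   vertex 0.2 0.5 2.0
   vertex 3.0 3.1 0.6
  endloop
 endfacet
 facet normal 0.564 0.094 0.820
  outer loop
   vertex 3.4 0.9 2.7
   vertex 3.8 4.6 2.0
   vertex 1.9 0.3 3.8
  endloop
 endfacet
 facet normal 0.922 -0.166 -0.349
  outer loop
   vertex 3.4 0.9 2.7
   vertex 3.0 3.1 0.6
   vertex 3.8 4.6 2.0
  endloop
 endfacet
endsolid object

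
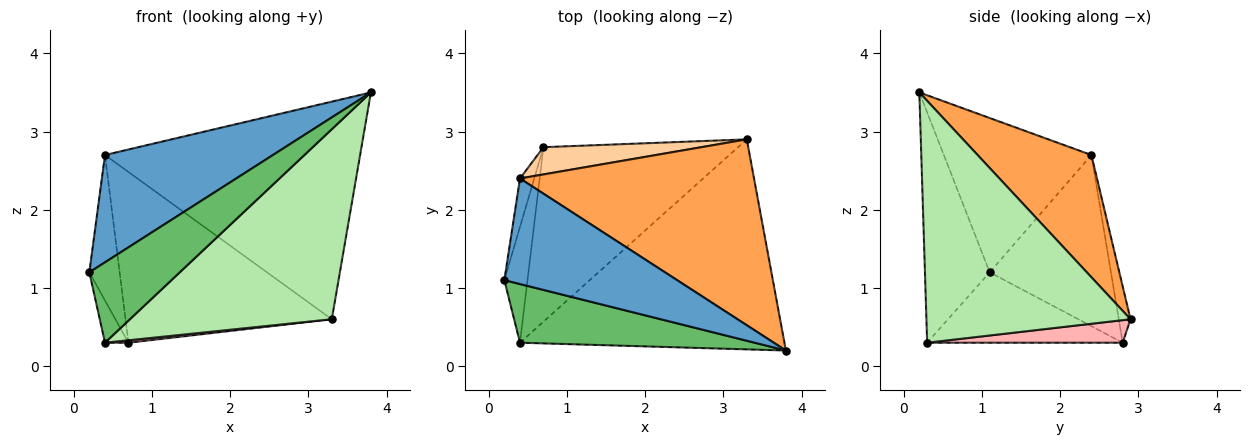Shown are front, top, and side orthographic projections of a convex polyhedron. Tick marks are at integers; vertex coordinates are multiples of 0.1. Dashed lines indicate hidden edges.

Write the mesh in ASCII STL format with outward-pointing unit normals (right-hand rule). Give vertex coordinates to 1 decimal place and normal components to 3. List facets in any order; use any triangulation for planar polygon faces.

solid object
 facet normal -0.531 -0.604 0.594
  outer loop
   vertex 0.4 2.4 2.7
   vertex 0.2 1.1 1.2
   vertex 3.8 0.2 3.5
  endloop
 endfacet
 facet normal -0.967 0.242 -0.081
  outer loop
   vertex 0.4 2.4 2.7
   vertex 0.7 2.8 0.3
   vertex 0.2 1.1 1.2
  endloop
 endfacet
 facet normal 0.321 0.720 0.615
  outer loop
   vertex 0.4 2.4 2.7
   vertex 3.8 0.2 3.5
   vertex 3.3 2.9 0.6
  endloop
 endfacet
 facet normal -0.056 0.986 0.157
  outer loop
   vertex 0.4 2.4 2.7
   vertex 3.3 2.9 0.6
   vertex 0.7 2.8 0.3
  endloop
 endfacet
 facet normal -0.501 -0.699 0.510
  outer loop
   vertex 0.4 0.3 0.3
   vertex 3.8 0.2 3.5
   vertex 0.2 1.1 1.2
  endloop
 endfacet
 facet normal 0.561 -0.555 -0.614
  outer loop
   vertex 0.4 0.3 0.3
   vertex 3.3 2.9 0.6
   vertex 3.8 0.2 3.5
  endloop
 endfacet
 facet normal -0.944 0.113 -0.310
  outer loop
   vertex 0.4 0.3 0.3
   vertex 0.2 1.1 1.2
   vertex 0.7 2.8 0.3
  endloop
 endfacet
 facet normal 0.115 -0.014 -0.993
  outer loop
   vertex 0.4 0.3 0.3
   vertex 0.7 2.8 0.3
   vertex 3.3 2.9 0.6
  endloop
 endfacet
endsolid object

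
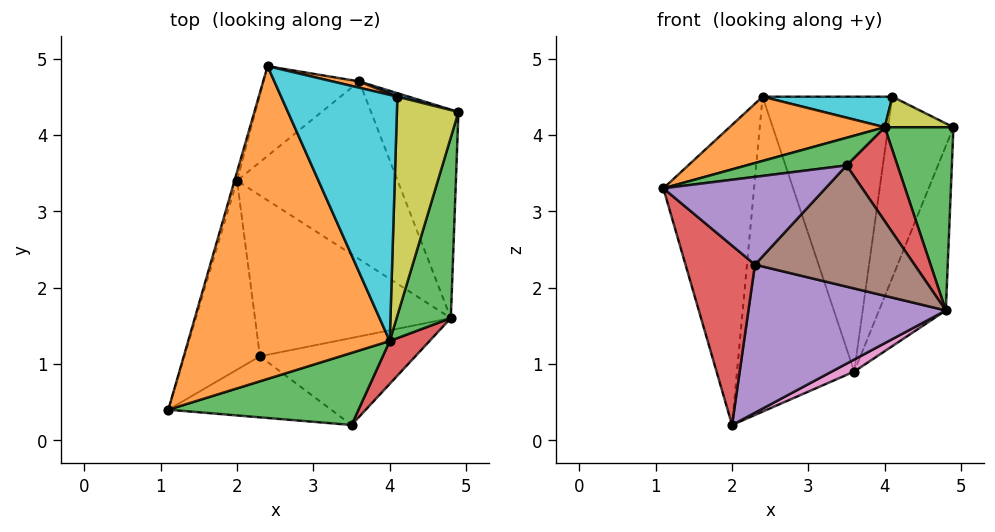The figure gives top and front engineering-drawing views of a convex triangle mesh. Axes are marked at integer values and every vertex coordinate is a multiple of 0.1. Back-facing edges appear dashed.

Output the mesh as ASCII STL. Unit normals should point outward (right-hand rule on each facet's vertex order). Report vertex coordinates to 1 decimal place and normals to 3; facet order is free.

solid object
 facet normal -0.960 0.280 -0.008
  outer loop
   vertex 2.0 3.4 0.2
   vertex 1.1 0.4 3.3
   vertex 2.4 4.9 4.5
  endloop
 endfacet
 facet normal -0.203 -0.197 0.959
  outer loop
   vertex 4.0 1.3 4.1
   vertex 2.4 4.9 4.5
   vertex 1.1 0.4 3.3
  endloop
 endfacet
 facet normal 0.922 -0.276 0.273
  outer loop
   vertex 4.0 1.3 4.1
   vertex 4.8 1.6 1.7
   vertex 4.9 4.3 4.1
  endloop
 endfacet
 facet normal -0.199 -0.675 -0.711
  outer loop
   vertex 2.3 1.1 2.3
   vertex 1.1 0.4 3.3
   vertex 2.0 3.4 0.2
  endloop
 endfacet
 facet normal -0.041 -0.677 -0.735
  outer loop
   vertex 2.3 1.1 2.3
   vertex 2.0 3.4 0.2
   vertex 4.8 1.6 1.7
  endloop
 endfacet
 facet normal 0.905 0.264 -0.335
  outer loop
   vertex 3.6 4.7 0.9
   vertex 4.9 4.3 4.1
   vertex 4.8 1.6 1.7
  endloop
 endfacet
 facet normal 0.441 -0.060 -0.896
  outer loop
   vertex 3.6 4.7 0.9
   vertex 4.8 1.6 1.7
   vertex 2.0 3.4 0.2
  endloop
 endfacet
 facet normal -0.552 0.802 -0.228
  outer loop
   vertex 3.6 4.7 0.9
   vertex 2.0 3.4 0.2
   vertex 2.4 4.9 4.5
  endloop
 endfacet
 facet normal 0.418 -0.126 0.900
  outer loop
   vertex 4.1 4.5 4.5
   vertex 4.0 1.3 4.1
   vertex 4.9 4.3 4.1
  endloop
 endfacet
 facet normal -0.029 -0.123 0.992
  outer loop
   vertex 4.1 4.5 4.5
   vertex 2.4 4.9 4.5
   vertex 4.0 1.3 4.1
  endloop
 endfacet
 facet normal 0.251 0.968 0.019
  outer loop
   vertex 4.1 4.5 4.5
   vertex 4.9 4.3 4.1
   vertex 3.6 4.7 0.9
  endloop
 endfacet
 facet normal 0.229 0.973 0.022
  outer loop
   vertex 4.1 4.5 4.5
   vertex 3.6 4.7 0.9
   vertex 2.4 4.9 4.5
  endloop
 endfacet
 facet normal -0.145 -0.354 0.924
  outer loop
   vertex 3.5 0.2 3.6
   vertex 4.0 1.3 4.1
   vertex 1.1 0.4 3.3
  endloop
 endfacet
 facet normal 0.846 -0.485 0.221
  outer loop
   vertex 3.5 0.2 3.6
   vertex 4.8 1.6 1.7
   vertex 4.0 1.3 4.1
  endloop
 endfacet
 facet normal 0.003 -0.821 -0.571
  outer loop
   vertex 3.5 0.2 3.6
   vertex 1.1 0.4 3.3
   vertex 2.3 1.1 2.3
  endloop
 endfacet
 facet normal 0.023 -0.812 -0.583
  outer loop
   vertex 3.5 0.2 3.6
   vertex 2.3 1.1 2.3
   vertex 4.8 1.6 1.7
  endloop
 endfacet
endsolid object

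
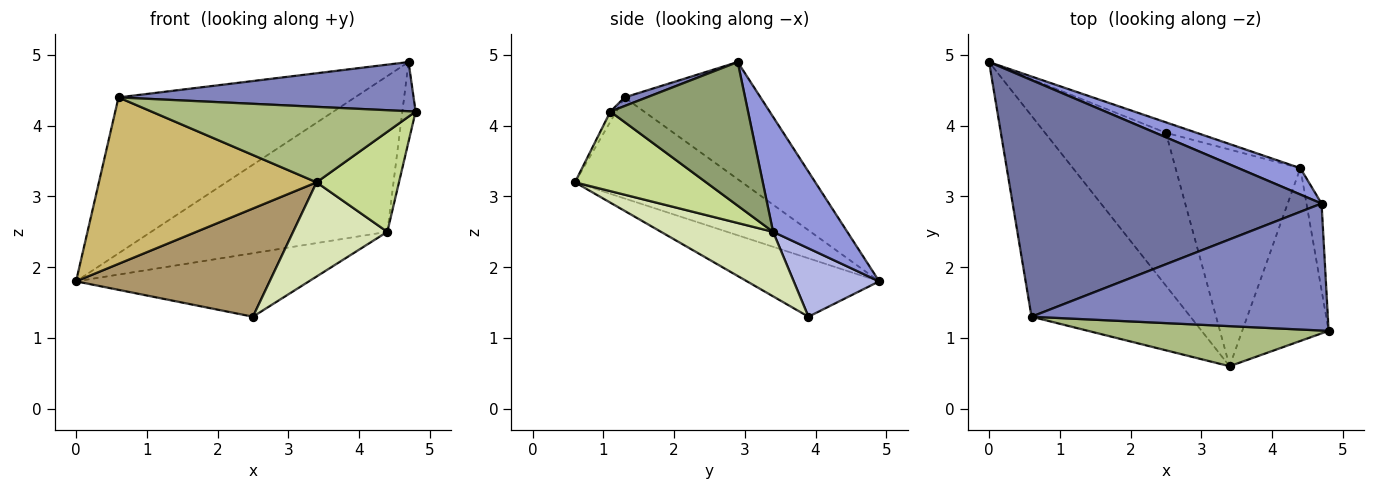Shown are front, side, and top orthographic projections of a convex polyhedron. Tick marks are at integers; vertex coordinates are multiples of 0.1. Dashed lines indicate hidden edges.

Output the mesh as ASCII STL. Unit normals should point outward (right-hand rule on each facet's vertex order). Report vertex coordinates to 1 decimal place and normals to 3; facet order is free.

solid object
 facet normal -0.302 0.525 0.796
  outer loop
   vertex 0.6 1.3 4.4
   vertex 4.7 2.9 4.9
   vertex 0.0 4.9 1.8
  endloop
 endfacet
 facet normal 0.027 -0.361 0.932
  outer loop
   vertex 0.6 1.3 4.4
   vertex 4.8 1.1 4.2
   vertex 4.7 2.9 4.9
  endloop
 endfacet
 facet normal 0.296 0.942 0.159
  outer loop
   vertex 4.4 3.4 2.5
   vertex 0.0 4.9 1.8
   vertex 4.7 2.9 4.9
  endloop
 endfacet
 facet normal 0.341 0.928 -0.153
  outer loop
   vertex 4.4 3.4 2.5
   vertex 2.5 3.9 1.3
   vertex 0.0 4.9 1.8
  endloop
 endfacet
 facet normal 0.990 0.095 -0.104
  outer loop
   vertex 4.4 3.4 2.5
   vertex 4.7 2.9 4.9
   vertex 4.8 1.1 4.2
  endloop
 endfacet
 facet normal -0.020 -0.883 0.469
  outer loop
   vertex 3.4 0.6 3.2
   vertex 4.8 1.1 4.2
   vertex 0.6 1.3 4.4
  endloop
 endfacet
 facet normal 0.623 -0.392 -0.677
  outer loop
   vertex 3.4 0.6 3.2
   vertex 4.4 3.4 2.5
   vertex 4.8 1.1 4.2
  endloop
 endfacet
 facet normal 0.429 -0.360 -0.829
  outer loop
   vertex 3.4 0.6 3.2
   vertex 2.5 3.9 1.3
   vertex 4.4 3.4 2.5
  endloop
 endfacet
 facet normal -0.367 -0.537 -0.759
  outer loop
   vertex 3.4 0.6 3.2
   vertex 0.0 4.9 1.8
   vertex 2.5 3.9 1.3
  endloop
 endfacet
 facet normal -0.440 -0.573 -0.692
  outer loop
   vertex 3.4 0.6 3.2
   vertex 0.6 1.3 4.4
   vertex 0.0 4.9 1.8
  endloop
 endfacet
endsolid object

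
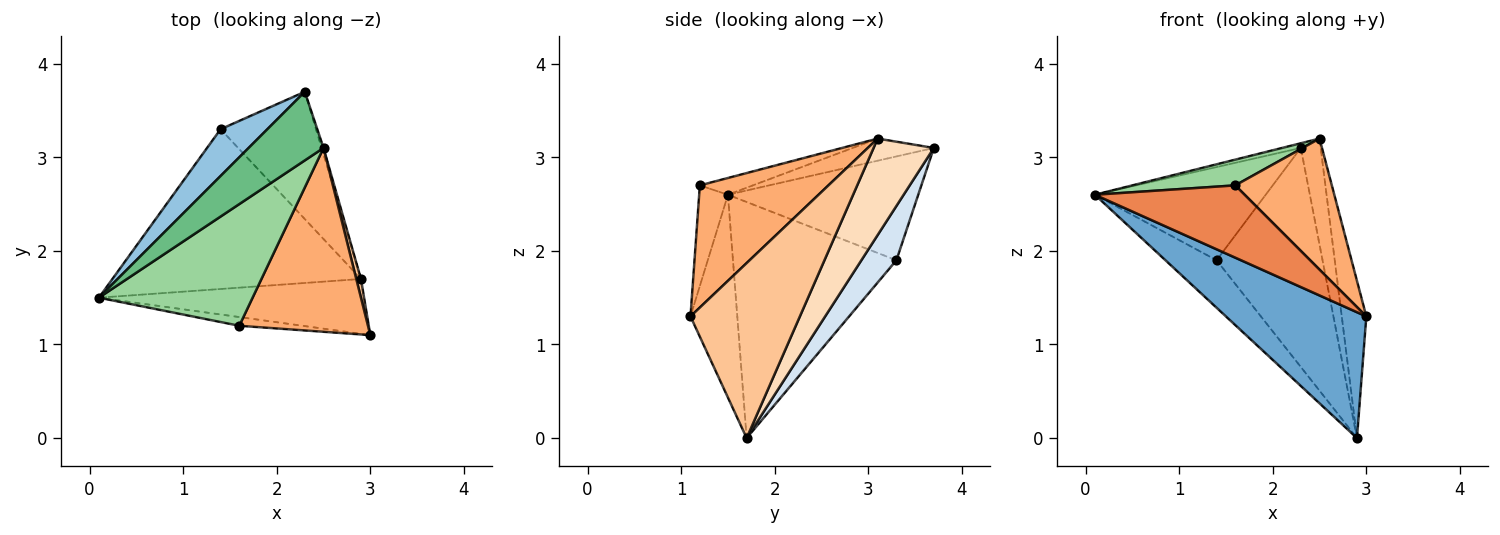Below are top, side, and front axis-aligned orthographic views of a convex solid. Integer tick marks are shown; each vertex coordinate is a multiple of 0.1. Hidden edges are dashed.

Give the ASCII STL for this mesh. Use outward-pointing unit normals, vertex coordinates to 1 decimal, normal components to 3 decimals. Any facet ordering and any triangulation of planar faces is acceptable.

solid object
 facet normal -0.292 -0.877 -0.382
  outer loop
   vertex 2.9 1.7 0.0
   vertex 3.0 1.1 1.3
   vertex 0.1 1.5 2.6
  endloop
 endfacet
 facet normal -0.706 0.633 0.318
  outer loop
   vertex 1.4 3.3 1.9
   vertex 0.1 1.5 2.6
   vertex 2.3 3.7 3.1
  endloop
 endfacet
 facet normal -0.673 0.211 -0.709
  outer loop
   vertex 1.4 3.3 1.9
   vertex 2.9 1.7 0.0
   vertex 0.1 1.5 2.6
  endloop
 endfacet
 facet normal 0.275 0.831 -0.483
  outer loop
   vertex 1.4 3.3 1.9
   vertex 2.3 3.7 3.1
   vertex 2.9 1.7 0.0
  endloop
 endfacet
 facet normal -0.187 -0.975 -0.118
  outer loop
   vertex 1.6 1.2 2.7
   vertex 0.1 1.5 2.6
   vertex 3.0 1.1 1.3
  endloop
 endfacet
 facet normal 0.612 -0.459 0.644
  outer loop
   vertex 2.5 3.1 3.2
   vertex 1.6 1.2 2.7
   vertex 3.0 1.1 1.3
  endloop
 endfacet
 facet normal 0.975 0.219 0.026
  outer loop
   vertex 2.5 3.1 3.2
   vertex 3.0 1.1 1.3
   vertex 2.9 1.7 0.0
  endloop
 endfacet
 facet normal 0.949 0.313 -0.018
  outer loop
   vertex 2.5 3.1 3.2
   vertex 2.9 1.7 0.0
   vertex 2.3 3.7 3.1
  endloop
 endfacet
 facet normal -0.283 0.065 0.957
  outer loop
   vertex 2.5 3.1 3.2
   vertex 2.3 3.7 3.1
   vertex 0.1 1.5 2.6
  endloop
 endfacet
 facet normal -0.106 -0.206 0.973
  outer loop
   vertex 2.5 3.1 3.2
   vertex 0.1 1.5 2.6
   vertex 1.6 1.2 2.7
  endloop
 endfacet
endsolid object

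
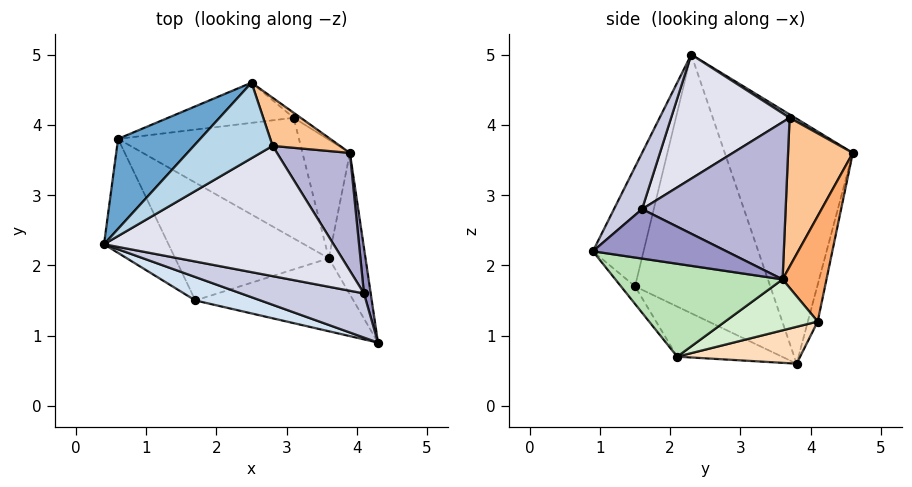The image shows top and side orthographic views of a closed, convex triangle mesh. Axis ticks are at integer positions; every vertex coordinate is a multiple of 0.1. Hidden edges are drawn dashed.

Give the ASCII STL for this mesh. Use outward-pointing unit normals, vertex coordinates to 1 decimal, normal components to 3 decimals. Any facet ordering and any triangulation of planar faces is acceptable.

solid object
 facet normal -0.651 0.727 0.218
  outer loop
   vertex 0.6 3.8 0.6
   vertex 0.4 2.3 5.0
   vertex 2.5 4.6 3.6
  endloop
 endfacet
 facet normal -0.064 0.974 -0.219
  outer loop
   vertex 3.1 4.1 1.2
   vertex 0.6 3.8 0.6
   vertex 2.5 4.6 3.6
  endloop
 endfacet
 facet normal 0.037 0.495 0.868
  outer loop
   vertex 2.8 3.7 4.1
   vertex 2.5 4.6 3.6
   vertex 0.4 2.3 5.0
  endloop
 endfacet
 facet normal -0.247 -0.959 0.135
  outer loop
   vertex 1.7 1.5 1.7
   vertex 4.3 0.9 2.2
   vertex 0.4 2.3 5.0
  endloop
 endfacet
 facet normal -0.839 -0.502 -0.209
  outer loop
   vertex 1.7 1.5 1.7
   vertex 0.4 2.3 5.0
   vertex 0.6 3.8 0.6
  endloop
 endfacet
 facet normal 0.549 0.835 -0.037
  outer loop
   vertex 3.9 3.6 1.8
   vertex 3.1 4.1 1.2
   vertex 2.5 4.6 3.6
  endloop
 endfacet
 facet normal 0.804 0.470 0.364
  outer loop
   vertex 3.9 3.6 1.8
   vertex 2.5 4.6 3.6
   vertex 2.8 3.7 4.1
  endloop
 endfacet
 facet normal 0.192 0.283 -0.940
  outer loop
   vertex 3.6 2.1 0.7
   vertex 0.6 3.8 0.6
   vertex 3.1 4.1 1.2
  endloop
 endfacet
 facet normal -0.067 -0.794 -0.604
  outer loop
   vertex 3.6 2.1 0.7
   vertex 4.3 0.9 2.2
   vertex 1.7 1.5 1.7
  endloop
 endfacet
 facet normal -0.265 -0.516 -0.814
  outer loop
   vertex 3.6 2.1 0.7
   vertex 1.7 1.5 1.7
   vertex 0.6 3.8 0.6
  endloop
 endfacet
 facet normal 0.927 0.083 -0.366
  outer loop
   vertex 3.6 2.1 0.7
   vertex 3.9 3.6 1.8
   vertex 4.3 0.9 2.2
  endloop
 endfacet
 facet normal 0.690 0.333 -0.642
  outer loop
   vertex 3.6 2.1 0.7
   vertex 3.1 4.1 1.2
   vertex 3.9 3.6 1.8
  endloop
 endfacet
 facet normal 0.977 0.165 0.134
  outer loop
   vertex 4.1 1.6 2.8
   vertex 4.3 0.9 2.2
   vertex 3.9 3.6 1.8
  endloop
 endfacet
 facet normal 0.869 0.288 0.403
  outer loop
   vertex 4.1 1.6 2.8
   vertex 3.9 3.6 1.8
   vertex 2.8 3.7 4.1
  endloop
 endfacet
 facet normal 0.347 -0.551 0.759
  outer loop
   vertex 4.1 1.6 2.8
   vertex 0.4 2.3 5.0
   vertex 4.3 0.9 2.2
  endloop
 endfacet
 facet normal 0.461 -0.243 0.853
  outer loop
   vertex 4.1 1.6 2.8
   vertex 2.8 3.7 4.1
   vertex 0.4 2.3 5.0
  endloop
 endfacet
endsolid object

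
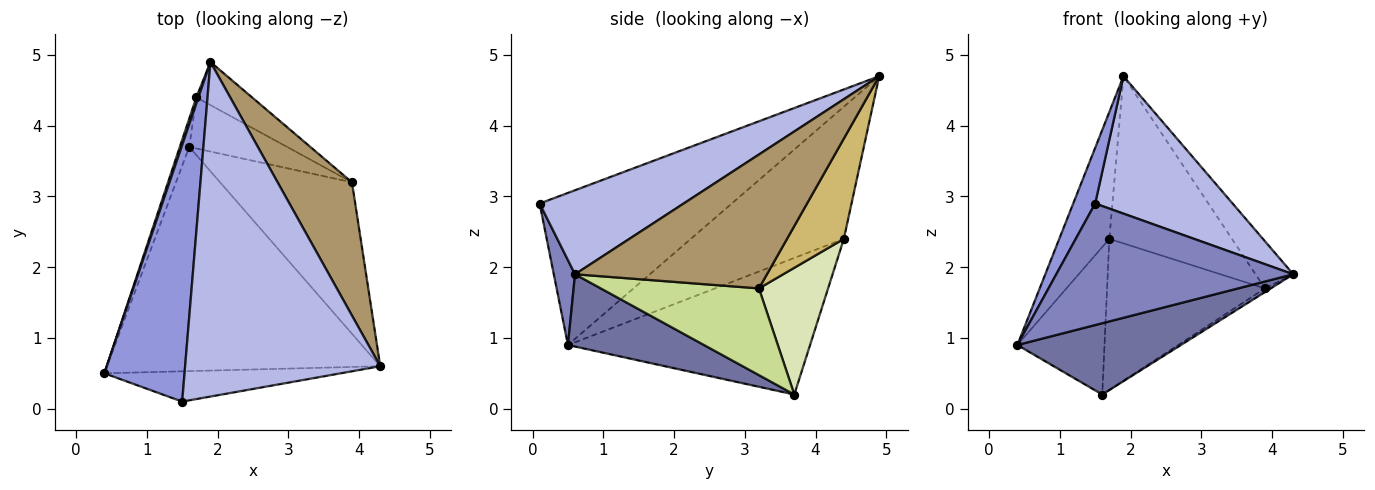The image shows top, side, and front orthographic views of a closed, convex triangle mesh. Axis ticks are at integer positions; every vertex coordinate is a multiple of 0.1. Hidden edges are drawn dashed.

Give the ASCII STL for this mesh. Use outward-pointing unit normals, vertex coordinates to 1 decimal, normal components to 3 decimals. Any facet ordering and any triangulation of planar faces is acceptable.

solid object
 facet normal 0.244 -0.294 -0.924
  outer loop
   vertex 1.6 3.7 0.2
   vertex 4.3 0.6 1.9
   vertex 0.4 0.5 0.9
  endloop
 endfacet
 facet normal 0.087 -0.967 -0.241
  outer loop
   vertex 1.5 0.1 2.9
   vertex 0.4 0.5 0.9
   vertex 4.3 0.6 1.9
  endloop
 endfacet
 facet normal -0.880 -0.101 0.464
  outer loop
   vertex 1.5 0.1 2.9
   vertex 1.9 4.9 4.7
   vertex 0.4 0.5 0.9
  endloop
 endfacet
 facet normal 0.370 -0.353 0.859
  outer loop
   vertex 1.5 0.1 2.9
   vertex 4.3 0.6 1.9
   vertex 1.9 4.9 4.7
  endloop
 endfacet
 facet normal -0.950 0.311 0.015
  outer loop
   vertex 1.7 4.4 2.4
   vertex 0.4 0.5 0.9
   vertex 1.9 4.9 4.7
  endloop
 endfacet
 facet normal -0.939 0.338 -0.065
  outer loop
   vertex 1.7 4.4 2.4
   vertex 1.6 3.7 0.2
   vertex 0.4 0.5 0.9
  endloop
 endfacet
 facet normal 0.549 0.020 -0.835
  outer loop
   vertex 3.9 3.2 1.7
   vertex 4.3 0.6 1.9
   vertex 1.6 3.7 0.2
  endloop
 endfacet
 facet normal 0.383 0.875 -0.296
  outer loop
   vertex 3.9 3.2 1.7
   vertex 1.6 3.7 0.2
   vertex 1.7 4.4 2.4
  endloop
 endfacet
 facet normal 0.862 0.169 0.478
  outer loop
   vertex 3.9 3.2 1.7
   vertex 1.9 4.9 4.7
   vertex 4.3 0.6 1.9
  endloop
 endfacet
 facet normal 0.409 0.883 -0.228
  outer loop
   vertex 3.9 3.2 1.7
   vertex 1.7 4.4 2.4
   vertex 1.9 4.9 4.7
  endloop
 endfacet
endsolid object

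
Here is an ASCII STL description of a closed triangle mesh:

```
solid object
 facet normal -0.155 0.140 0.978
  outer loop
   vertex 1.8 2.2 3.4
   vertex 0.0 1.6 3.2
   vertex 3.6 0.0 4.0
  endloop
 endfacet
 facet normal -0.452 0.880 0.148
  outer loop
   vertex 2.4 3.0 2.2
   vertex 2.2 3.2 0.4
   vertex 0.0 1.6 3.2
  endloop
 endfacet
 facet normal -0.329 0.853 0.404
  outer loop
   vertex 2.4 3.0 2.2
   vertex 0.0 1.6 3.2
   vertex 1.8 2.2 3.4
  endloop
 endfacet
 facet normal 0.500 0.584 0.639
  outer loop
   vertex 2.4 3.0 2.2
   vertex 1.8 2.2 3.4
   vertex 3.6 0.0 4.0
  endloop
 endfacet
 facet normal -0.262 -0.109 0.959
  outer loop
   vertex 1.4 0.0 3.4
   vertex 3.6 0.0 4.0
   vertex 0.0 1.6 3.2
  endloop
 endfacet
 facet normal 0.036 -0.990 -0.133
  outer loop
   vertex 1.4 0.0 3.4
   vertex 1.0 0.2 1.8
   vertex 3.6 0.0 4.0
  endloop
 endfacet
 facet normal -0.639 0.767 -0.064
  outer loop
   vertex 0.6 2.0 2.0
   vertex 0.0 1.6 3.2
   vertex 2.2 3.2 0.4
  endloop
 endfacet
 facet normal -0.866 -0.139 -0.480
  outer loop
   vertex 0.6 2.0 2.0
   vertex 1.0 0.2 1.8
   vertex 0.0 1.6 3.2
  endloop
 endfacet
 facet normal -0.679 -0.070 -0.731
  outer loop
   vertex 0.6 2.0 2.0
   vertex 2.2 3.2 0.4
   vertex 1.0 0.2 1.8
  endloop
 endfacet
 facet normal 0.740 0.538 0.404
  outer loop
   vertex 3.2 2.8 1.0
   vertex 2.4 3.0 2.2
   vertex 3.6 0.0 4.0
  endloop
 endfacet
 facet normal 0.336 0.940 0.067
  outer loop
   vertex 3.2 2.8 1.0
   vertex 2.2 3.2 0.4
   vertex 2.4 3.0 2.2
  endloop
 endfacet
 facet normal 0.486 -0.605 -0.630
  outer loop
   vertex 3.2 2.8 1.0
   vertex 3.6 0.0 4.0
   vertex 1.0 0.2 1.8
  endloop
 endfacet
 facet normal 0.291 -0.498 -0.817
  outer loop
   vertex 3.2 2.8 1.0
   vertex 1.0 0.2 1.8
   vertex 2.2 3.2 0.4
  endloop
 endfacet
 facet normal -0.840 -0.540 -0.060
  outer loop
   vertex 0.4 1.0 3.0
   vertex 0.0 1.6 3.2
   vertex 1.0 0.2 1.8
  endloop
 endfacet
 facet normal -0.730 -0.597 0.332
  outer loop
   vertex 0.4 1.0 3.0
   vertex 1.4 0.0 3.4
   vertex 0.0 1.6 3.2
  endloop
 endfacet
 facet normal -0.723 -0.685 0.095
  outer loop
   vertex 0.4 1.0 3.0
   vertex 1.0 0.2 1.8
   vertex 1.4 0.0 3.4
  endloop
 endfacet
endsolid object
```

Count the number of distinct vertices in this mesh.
10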